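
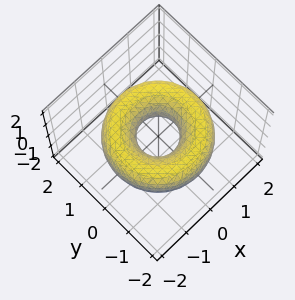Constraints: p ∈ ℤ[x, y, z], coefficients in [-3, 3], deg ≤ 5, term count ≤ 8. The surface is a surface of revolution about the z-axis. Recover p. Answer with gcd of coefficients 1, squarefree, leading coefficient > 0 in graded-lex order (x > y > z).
(a) The degree is 4 — the shape is more complex than any degree-3 surface.
(b) By symmetry, the surface is invariant under rotation about z: p = q(x² + y², z).
(c) From the visible intercepts: a circular section at z = 0 has radius between 0 and 1; no z-intercept at any integer in the box.
(d) The integer polynomial consistent with all of this is the stated p.

x^4 + 2*x^2*y^2 + y^4 - 3*x^2 - 3*y^2 + 3*z^2 + 1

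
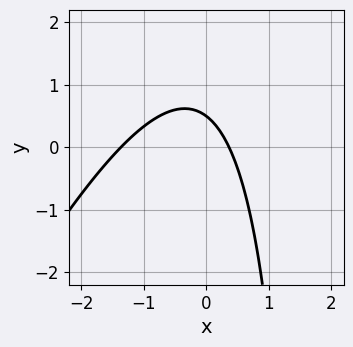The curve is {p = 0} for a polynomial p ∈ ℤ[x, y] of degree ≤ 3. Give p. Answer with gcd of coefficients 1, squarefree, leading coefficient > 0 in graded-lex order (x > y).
First, deg p = 2.
Finally, the integer polynomial consistent with all of this is the stated p.

2*x^2 - x*y + 2*x + 2*y - 1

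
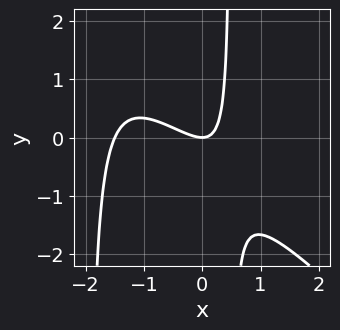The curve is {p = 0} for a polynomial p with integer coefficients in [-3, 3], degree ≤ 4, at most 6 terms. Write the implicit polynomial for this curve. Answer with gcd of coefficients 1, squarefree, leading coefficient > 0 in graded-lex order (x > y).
2*x^3 + 2*x^2*y + 3*x^2 + 3*x*y - 2*y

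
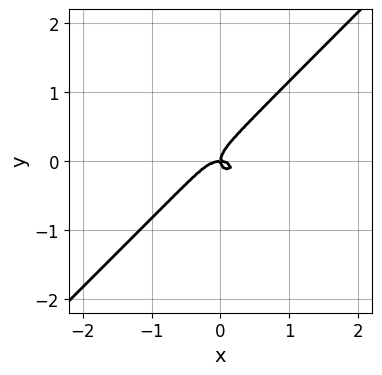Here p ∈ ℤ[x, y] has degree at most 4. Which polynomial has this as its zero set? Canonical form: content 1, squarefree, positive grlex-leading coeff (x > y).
First, degree: a generic line meets the curve in up to 3 points, so deg p = 3.
Next, checking where it meets the axes: it meets the x-axis at x = 0 (among the integer gridlines); it crosses the y-axis at the gridline y = 0.
Finally, putting this together gives p.

2*x^3 - x^2*y + 2*x*y^2 - 3*y^3 + x*y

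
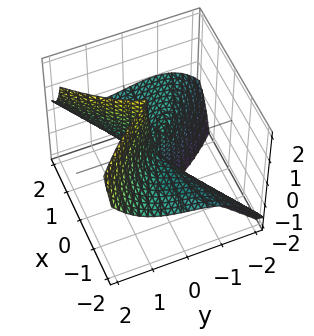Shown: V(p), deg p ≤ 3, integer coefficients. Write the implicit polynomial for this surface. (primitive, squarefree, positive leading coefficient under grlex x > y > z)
2*x^2*z - y^3 + x*y

Degree: a generic line meets the surface in up to 3 points, so deg p = 3.
Reading off the gridlines: every point of the z-axis in the box is on the surface; one y-axis crossing is at y = 0; every point of the x-axis in the box is on the surface.
These observations pin down the coefficients.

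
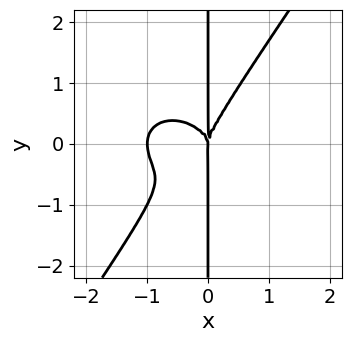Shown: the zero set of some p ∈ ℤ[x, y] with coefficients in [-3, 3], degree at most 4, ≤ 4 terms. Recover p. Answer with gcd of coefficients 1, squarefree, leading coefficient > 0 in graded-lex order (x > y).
1. Degree: no degree-3 curve has this shape, so deg p = 4.
2. Checking where it meets the axes: the x-axis gridline crossings are at x ∈ {-1, 0}; the visible y-axis segment lies entirely on the curve.
3. Matching integer coefficients to the picture gives p.

x^4 + x^2*y^2 - x*y^3 + x^3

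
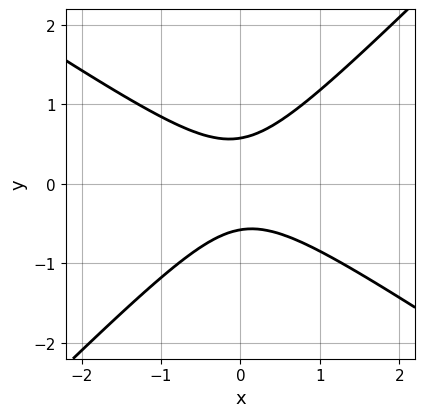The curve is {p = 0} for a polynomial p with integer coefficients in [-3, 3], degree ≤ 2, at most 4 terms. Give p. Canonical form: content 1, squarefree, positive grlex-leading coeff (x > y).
2*x^2 + x*y - 3*y^2 + 1

1. The degree is 2 — no degree-1 curve has this shape.
2. Reading off the gridlines: the curve avoids every integer x-axis point in the box.
3. Together with the visible shape, these determine p as stated.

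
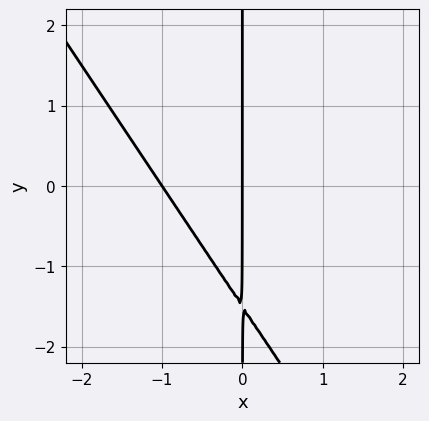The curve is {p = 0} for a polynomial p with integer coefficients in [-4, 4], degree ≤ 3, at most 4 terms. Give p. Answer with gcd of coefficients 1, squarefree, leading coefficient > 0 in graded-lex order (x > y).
3*x^2 + 2*x*y + 3*x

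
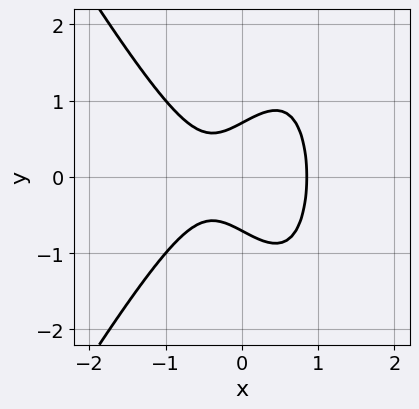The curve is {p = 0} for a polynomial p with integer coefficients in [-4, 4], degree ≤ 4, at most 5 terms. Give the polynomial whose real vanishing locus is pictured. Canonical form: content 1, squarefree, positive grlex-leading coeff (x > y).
1. Degree: a generic line meets the curve in up to 3 points, so deg p = 3.
2. Symmetries: it's symmetric under y → −y, forcing even powers of y.
3. Putting this together gives p.

3*x^3 - x*y^2 + 2*y^2 - x - 1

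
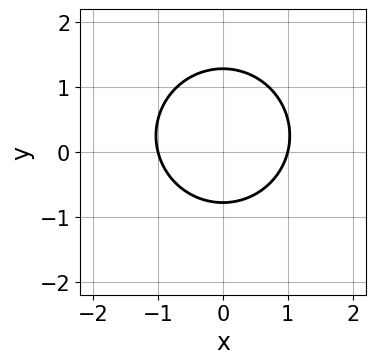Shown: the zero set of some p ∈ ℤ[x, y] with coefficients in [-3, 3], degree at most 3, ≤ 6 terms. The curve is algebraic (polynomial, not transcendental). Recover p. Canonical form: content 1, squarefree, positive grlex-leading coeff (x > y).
The degree is 2 — a generic line meets the curve in up to 2 points.
Symmetries: mirror symmetry x ↦ −x ⇒ only even powers of x.
Reading off the gridlines: the x-axis gridline crossings are at x ∈ {-1, 1}.
Assembling these constraints gives the stated polynomial.

2*x^2 + 2*y^2 - y - 2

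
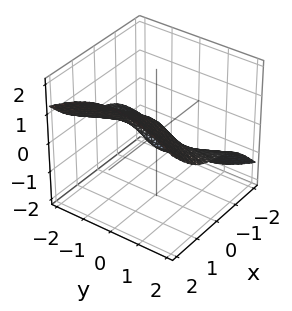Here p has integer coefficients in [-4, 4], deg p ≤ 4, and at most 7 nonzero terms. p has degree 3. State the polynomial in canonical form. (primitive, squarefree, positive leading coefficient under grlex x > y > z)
2*x^3 - x*z^2 - 3*y^2*z - 2*z^3 + 3*x

First, the degree is 3 — a generic line meets the surface in up to 3 points.
Then, observable constraints: it meets the z-axis at z = 0 (among the integer gridlines); it crosses the x-axis at the gridline x = 0; the visible y-axis segment lies entirely on the surface.
Finally, solving for integer coefficients yields p as stated.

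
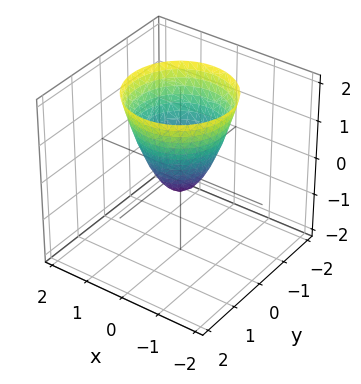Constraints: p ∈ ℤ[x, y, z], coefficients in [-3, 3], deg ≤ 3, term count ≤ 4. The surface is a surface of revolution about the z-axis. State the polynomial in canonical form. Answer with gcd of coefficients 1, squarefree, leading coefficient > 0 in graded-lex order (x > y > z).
3*x^2 + 3*y^2 - 2*z - 1

(a) The degree is 2 — a generic line meets the surface in up to 2 points.
(b) Symmetries: rotational symmetry about the z-axis ⇒ p depends on x, y only through x² + y².
(c) From the axis intercepts and sections: a circular section at z = 2 has radius between 1 and 2.
(d) Together with the visible shape, these determine p as stated.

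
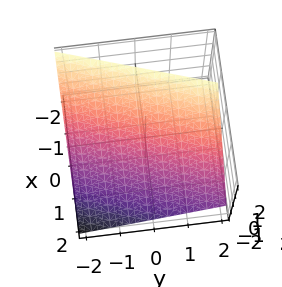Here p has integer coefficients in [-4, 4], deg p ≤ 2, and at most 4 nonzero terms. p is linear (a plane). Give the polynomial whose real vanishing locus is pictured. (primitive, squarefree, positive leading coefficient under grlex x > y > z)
(a) Degree: the surface is flat (a plane), so deg p = 1.
(b) From the axis intercepts and sections: it crosses the y-axis at the gridline y = -2.
(c) The integer polynomial consistent with all of this is the stated p.

3*x - y + 3*z - 2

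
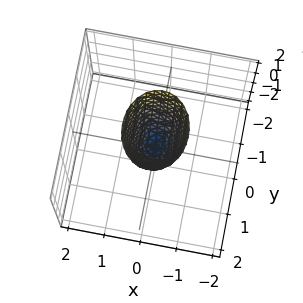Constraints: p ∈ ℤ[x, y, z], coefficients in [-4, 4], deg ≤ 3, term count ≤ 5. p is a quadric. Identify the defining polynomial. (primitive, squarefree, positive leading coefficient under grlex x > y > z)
3*x^2 + 2*y^2 - z

deg p = 2. A single bowl opening along one axis; a quadric.
Symmetries: the x ↦ −x reflection is a symmetry, so x appears only in even powers; it's symmetric under y → −y, forcing even powers of y.
From the axis intercepts and sections: it meets the x-axis at x = 0 (among the integer gridlines); it meets the y-axis at y = 0 (among the integer gridlines); it meets the z-axis at z = 0 (among the integer gridlines).
Putting this together gives p.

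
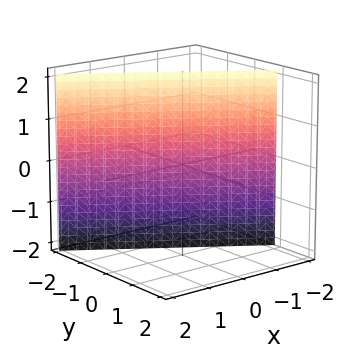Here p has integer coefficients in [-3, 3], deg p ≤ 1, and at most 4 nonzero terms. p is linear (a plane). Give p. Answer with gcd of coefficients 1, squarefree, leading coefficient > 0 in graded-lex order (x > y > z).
2*x + 3*y + 2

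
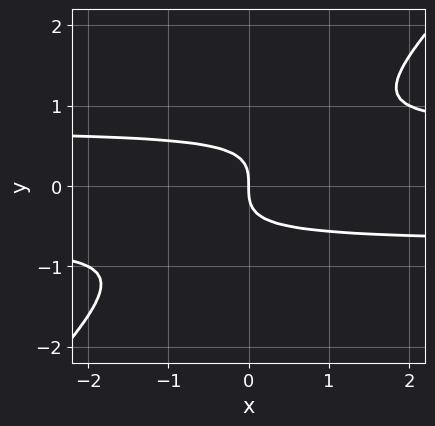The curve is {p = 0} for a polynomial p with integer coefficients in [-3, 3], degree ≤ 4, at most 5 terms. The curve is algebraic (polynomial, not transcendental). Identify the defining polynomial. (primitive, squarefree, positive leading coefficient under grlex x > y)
2*x*y^2 - 2*y^3 - x

1. The degree is 3 — the shape is more complex than any degree-2 curve.
2. Observable constraints: it crosses the x-axis at the gridline x = 0; it meets the y-axis at y = 0 (among the integer gridlines).
3. Together with the visible shape, these determine p as stated.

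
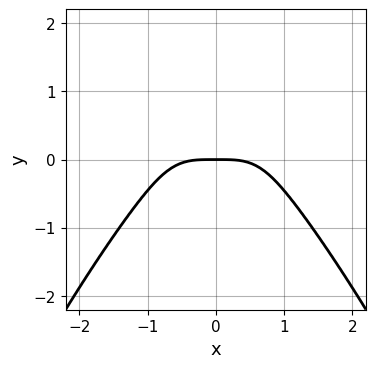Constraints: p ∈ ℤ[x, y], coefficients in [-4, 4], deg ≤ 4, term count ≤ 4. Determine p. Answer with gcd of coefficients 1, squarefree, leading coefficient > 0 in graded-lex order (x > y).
x^4 + x^2*y + y^3 + y

1. Degree: the shape is more complex than any degree-3 curve, so deg p = 4.
2. Symmetries: the x ↦ −x reflection is a symmetry, so x appears only in even powers.
3. From the axis intercepts and sections: it meets the x-axis at x = 0 (among the integer gridlines); it crosses the y-axis at the gridline y = 0.
4. Matching integer coefficients to the picture gives p.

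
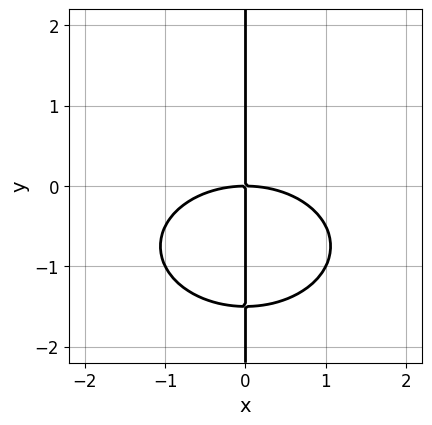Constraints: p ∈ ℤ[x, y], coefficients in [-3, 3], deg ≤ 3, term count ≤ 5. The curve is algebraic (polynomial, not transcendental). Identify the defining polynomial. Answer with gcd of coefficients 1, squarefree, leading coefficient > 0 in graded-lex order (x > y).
(a) deg p = 3. No degree-2 curve has this shape.
(b) Checking where it meets the axes: every point of the y-axis in the box is on the curve; it meets the x-axis at x = 0 (among the integer gridlines).
(c) Together with the visible shape, these determine p as stated.

x^3 + 2*x*y^2 + 3*x*y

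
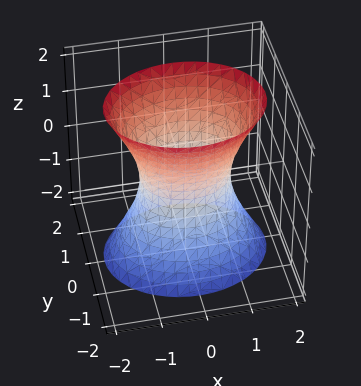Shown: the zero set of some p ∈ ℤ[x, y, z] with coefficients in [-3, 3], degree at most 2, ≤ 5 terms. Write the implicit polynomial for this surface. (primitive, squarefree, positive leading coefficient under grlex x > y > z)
(a) Degree: one connected sheet with a waist; a quadric, so deg p = 2.
(b) Symmetries: the z ↦ −z reflection is a symmetry, so z appears only in even powers; it's symmetric under x → −x, forcing even powers of x; mirror symmetry y ↦ −y ⇒ only even powers of y.
(c) From the visible intercepts: the surface avoids every integer z-axis point in the box; the x-axis gridline crossings are at x ∈ {-1, 1}.
(d) Putting this together gives p.

2*x^2 + 3*y^2 - z^2 - 2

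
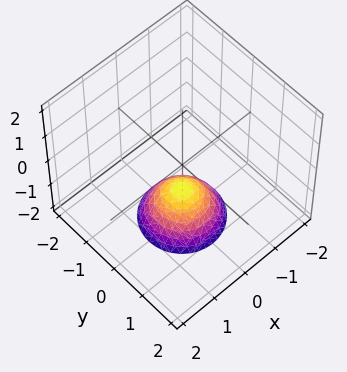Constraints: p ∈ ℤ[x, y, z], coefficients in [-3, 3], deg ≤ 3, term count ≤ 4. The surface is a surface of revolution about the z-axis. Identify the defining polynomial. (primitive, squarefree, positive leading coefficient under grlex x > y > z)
x^2 + y^2 + z + 1

(a) The degree is 2 — no degree-1 surface has this shape.
(b) By symmetry, the z-axis is an axis of rotation, so x and y enter only as x² + y².
(c) From the visible intercepts: it misses every integer gridline on the y-axis; a circular section at z = -2 has radius exactly 1; one z-axis crossing is at z = -1; no x-intercept at any integer in the box.
(d) Matching integer coefficients to the picture gives p.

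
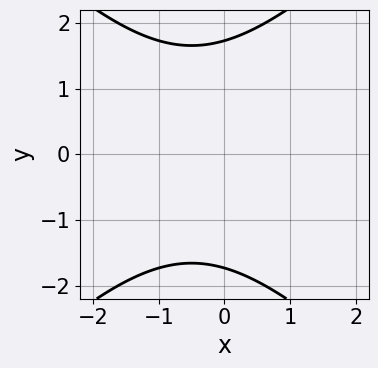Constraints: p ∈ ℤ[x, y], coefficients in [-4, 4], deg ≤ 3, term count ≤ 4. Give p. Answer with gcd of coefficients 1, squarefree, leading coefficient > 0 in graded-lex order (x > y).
x^2 - y^2 + x + 3

1. Degree: no degree-1 curve has this shape, so deg p = 2.
2. Symmetries: the y ↦ −y reflection is a symmetry, so y appears only in even powers.
3. Reading off the gridlines: the curve avoids every integer x-axis point in the box.
4. Matching integer coefficients to the picture gives p.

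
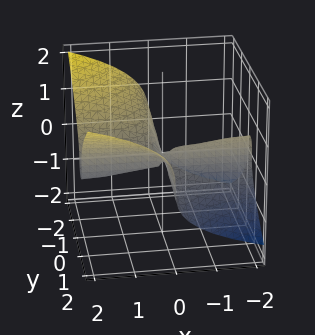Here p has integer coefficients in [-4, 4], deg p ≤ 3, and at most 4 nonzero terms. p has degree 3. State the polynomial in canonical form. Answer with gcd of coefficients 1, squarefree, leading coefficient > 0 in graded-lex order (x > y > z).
Degree: no degree-2 surface has this shape, so deg p = 3.
From the axis intercepts and sections: the visible y-axis segment lies entirely on the surface; every point of the x-axis in the box is on the surface; it meets the z-axis at z = 0 (among the integer gridlines).
These observations pin down the coefficients.

2*x*y^2 - 3*z^3 - x*y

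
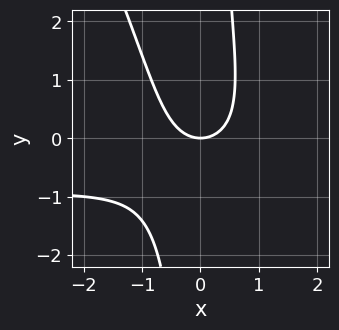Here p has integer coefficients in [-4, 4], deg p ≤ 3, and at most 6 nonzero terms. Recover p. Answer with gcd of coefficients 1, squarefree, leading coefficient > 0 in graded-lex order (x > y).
First, degree: the shape is more complex than any degree-2 curve, so deg p = 3.
Next, against the integer gridlines: it meets the y-axis at y = 0 (among the integer gridlines); one x-axis crossing is at x = 0.
Finally, fitting integer coefficients to these (and the overall shape) gives p.

2*x^2*y + x*y^2 + 2*x^2 - 2*y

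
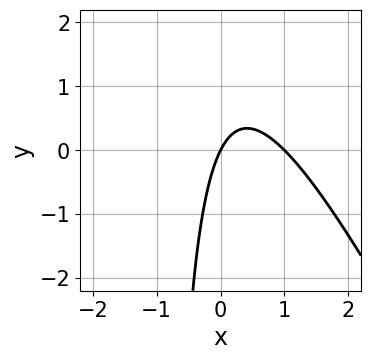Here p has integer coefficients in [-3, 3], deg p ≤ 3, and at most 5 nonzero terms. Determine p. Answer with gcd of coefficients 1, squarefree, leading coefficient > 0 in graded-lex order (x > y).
2*x^2 + x*y - 2*x + y

(a) The degree is 2 — no degree-1 curve has this shape.
(b) Observable constraints: among the integer gridlines, it crosses the x-axis at x ∈ {0, 1}; one y-axis crossing is at y = 0.
(c) The integer polynomial consistent with all of this is the stated p.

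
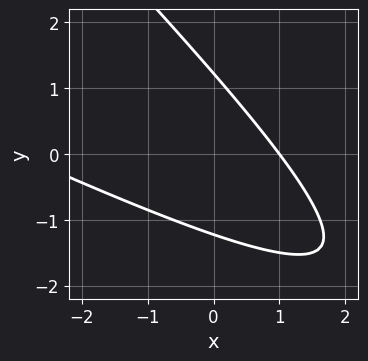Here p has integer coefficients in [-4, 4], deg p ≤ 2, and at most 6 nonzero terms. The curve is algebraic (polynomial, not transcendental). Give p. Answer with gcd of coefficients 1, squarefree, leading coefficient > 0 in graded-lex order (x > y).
x^2 + 3*x*y + 2*y^2 + 2*x - 3

The degree is 2 — a generic line meets the curve in up to 2 points.
From the axis intercepts and sections: it meets the x-axis at x = 1 (among the integer gridlines).
Fitting integer coefficients to these (and the overall shape) gives p.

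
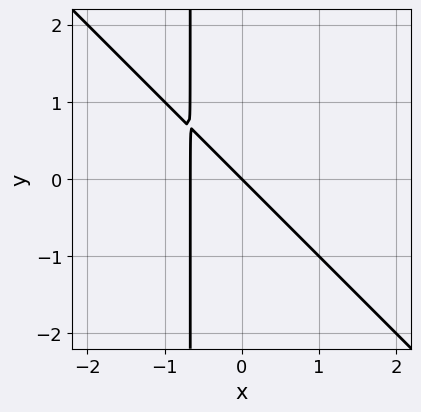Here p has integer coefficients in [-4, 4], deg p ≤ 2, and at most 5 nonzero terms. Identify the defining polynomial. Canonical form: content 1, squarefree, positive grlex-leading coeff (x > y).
3*x^2 + 3*x*y + 2*x + 2*y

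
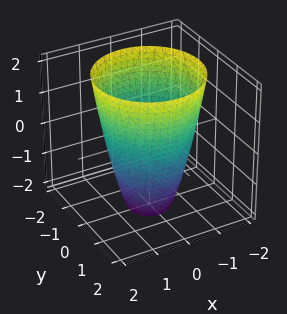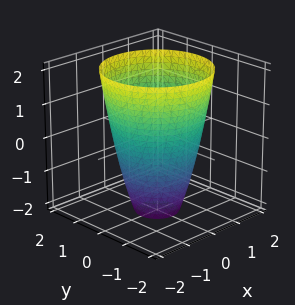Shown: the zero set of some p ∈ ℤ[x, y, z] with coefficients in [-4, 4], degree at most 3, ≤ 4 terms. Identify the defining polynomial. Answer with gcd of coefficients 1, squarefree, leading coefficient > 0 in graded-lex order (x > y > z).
2*x^2 + 2*y^2 - z - 3

1. The degree is 2 — no degree-1 surface has this shape.
2. Symmetry: the z-axis is an axis of rotation, so x and y enter only as x² + y².
3. From the visible intercepts: the surface avoids every integer z-axis point in the box; a circular section at z = 0 has radius between 1 and 2.
4. Putting this together gives p.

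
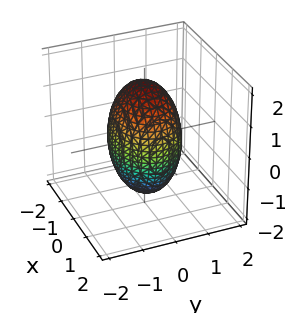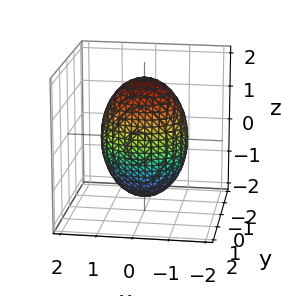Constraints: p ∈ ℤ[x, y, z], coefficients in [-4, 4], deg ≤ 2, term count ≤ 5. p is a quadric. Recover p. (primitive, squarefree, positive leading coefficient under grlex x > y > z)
1. Degree: a closed, bounded, convex surface; a quadric, so deg p = 2.
2. Symmetries: it's symmetric under x → −x, forcing even powers of x; it's symmetric under z → −z, forcing even powers of z; it's symmetric under y → −y, forcing even powers of y.
3. Against the integer gridlines: among the integer gridlines, it crosses the y-axis at y ∈ {-1, 1}.
4. Putting this together gives p.

2*x^2 + 3*y^2 + z^2 - 3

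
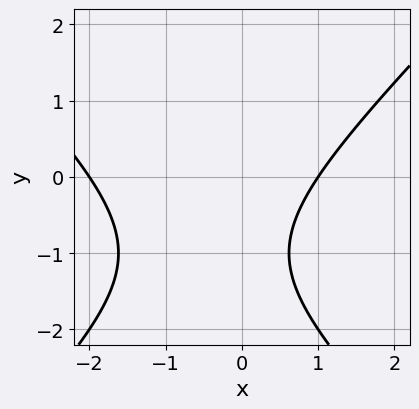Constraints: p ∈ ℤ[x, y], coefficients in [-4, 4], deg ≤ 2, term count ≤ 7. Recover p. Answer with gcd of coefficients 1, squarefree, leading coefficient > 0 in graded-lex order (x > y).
(a) The degree is 2 — the shape is more complex than any degree-1 curve.
(b) From the visible intercepts: the x-axis gridline crossings are at x ∈ {-2, 1}; it misses every integer gridline on the y-axis.
(c) Putting this together gives p.

x^2 - y^2 + x - 2*y - 2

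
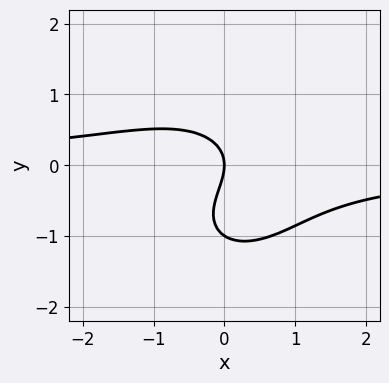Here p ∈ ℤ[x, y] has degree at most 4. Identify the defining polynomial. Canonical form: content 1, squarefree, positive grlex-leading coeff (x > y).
3*x^2*y - x*y^2 + 3*y^3 + 3*y^2 + 3*x

(a) deg p = 3. The shape is more complex than any degree-2 curve.
(b) From the axis intercepts and sections: among the integer gridlines, it crosses the y-axis at y ∈ {-1, 0}; one x-axis crossing is at x = 0.
(c) Assembling these constraints gives the stated polynomial.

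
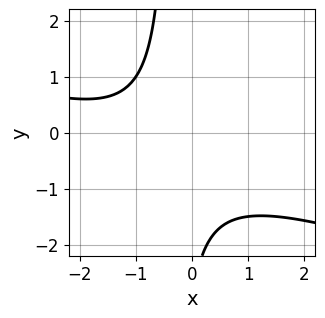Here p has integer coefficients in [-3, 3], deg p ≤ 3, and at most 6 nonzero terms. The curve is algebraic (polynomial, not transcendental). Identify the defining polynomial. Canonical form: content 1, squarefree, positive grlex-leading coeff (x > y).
1. The degree is 2 — a generic line meets the curve in up to 2 points.
2. Observable constraints: the curve avoids every integer x-axis point in the box; it misses every integer gridline on the y-axis.
3. These observations pin down the coefficients.

x^2 + 3*x*y + 2*x + y + 3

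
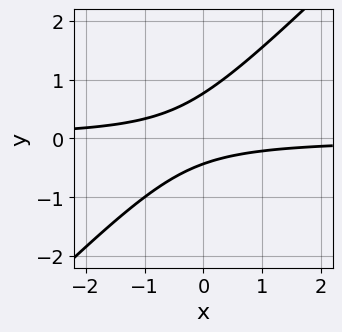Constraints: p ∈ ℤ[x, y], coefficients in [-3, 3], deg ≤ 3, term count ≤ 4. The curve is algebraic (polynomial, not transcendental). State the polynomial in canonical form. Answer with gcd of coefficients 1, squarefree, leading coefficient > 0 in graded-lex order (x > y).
3*x*y - 3*y^2 + y + 1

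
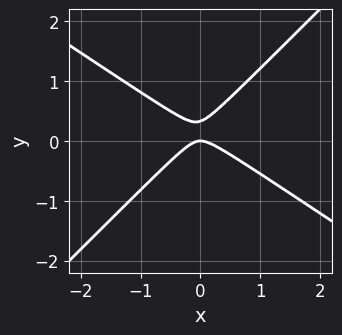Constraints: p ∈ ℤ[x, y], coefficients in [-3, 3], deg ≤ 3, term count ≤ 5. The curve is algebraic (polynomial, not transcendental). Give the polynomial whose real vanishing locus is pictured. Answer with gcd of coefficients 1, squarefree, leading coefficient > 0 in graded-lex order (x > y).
1. Degree: the shape is more complex than any degree-1 curve, so deg p = 2.
2. From the visible intercepts: one y-axis crossing is at y = 0; one x-axis crossing is at x = 0.
3. Fitting integer coefficients to these (and the overall shape) gives p.

2*x^2 + x*y - 3*y^2 + y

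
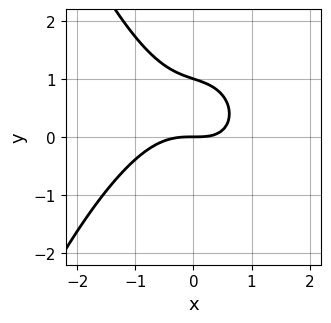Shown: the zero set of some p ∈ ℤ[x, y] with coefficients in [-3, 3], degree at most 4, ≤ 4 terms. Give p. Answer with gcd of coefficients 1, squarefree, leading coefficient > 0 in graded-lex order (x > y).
2*x^3 + x*y + 3*y^2 - 3*y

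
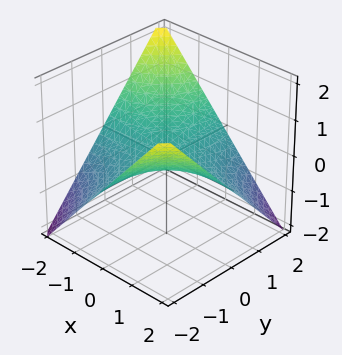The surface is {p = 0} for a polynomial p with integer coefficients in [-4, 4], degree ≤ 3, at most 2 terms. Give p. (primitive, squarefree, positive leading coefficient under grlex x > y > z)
x*y + 2*z

Degree: a saddle surface; a quadric, so deg p = 2.
Checking where it meets the axes: every point of the y-axis in the box is on the surface; one z-axis crossing is at z = 0; every point of the x-axis in the box is on the surface.
These observations pin down the coefficients.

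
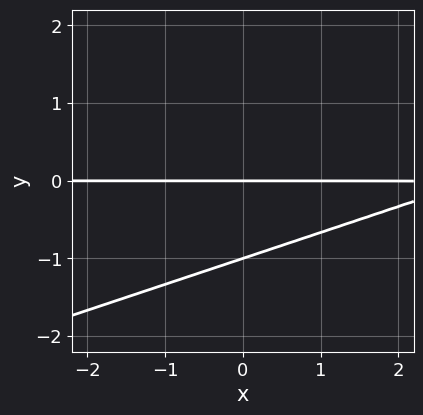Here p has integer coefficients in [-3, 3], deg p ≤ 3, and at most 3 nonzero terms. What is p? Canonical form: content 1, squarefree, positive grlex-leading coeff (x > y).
x*y - 3*y^2 - 3*y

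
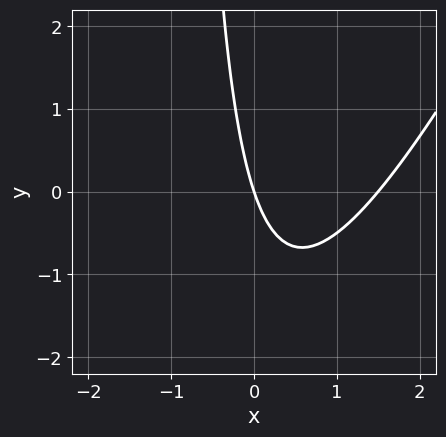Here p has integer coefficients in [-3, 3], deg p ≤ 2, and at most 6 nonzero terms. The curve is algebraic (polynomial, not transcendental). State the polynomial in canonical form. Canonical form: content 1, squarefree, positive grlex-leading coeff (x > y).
1. Degree: a generic line meets the curve in up to 2 points, so deg p = 2.
2. Observable constraints: it crosses the y-axis at the gridline y = 0; it meets the x-axis at x = 0 (among the integer gridlines).
3. Together with the visible shape, these determine p as stated.

2*x^2 - x*y - 3*x - y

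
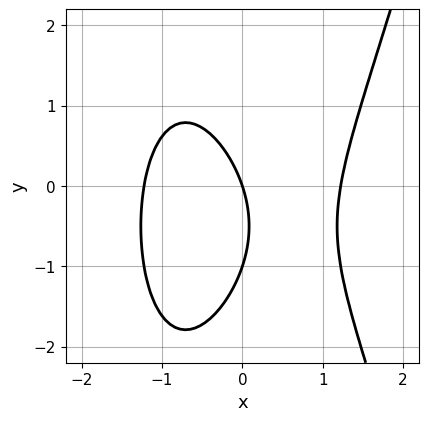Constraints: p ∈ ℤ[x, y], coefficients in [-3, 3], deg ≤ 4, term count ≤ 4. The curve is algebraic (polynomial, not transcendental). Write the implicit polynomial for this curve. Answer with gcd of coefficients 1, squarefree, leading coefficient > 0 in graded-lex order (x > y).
2*x^3 - y^2 - 3*x - y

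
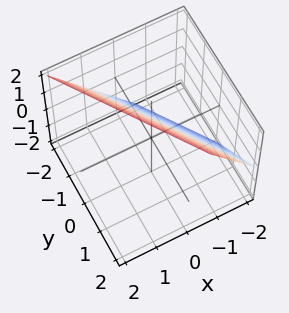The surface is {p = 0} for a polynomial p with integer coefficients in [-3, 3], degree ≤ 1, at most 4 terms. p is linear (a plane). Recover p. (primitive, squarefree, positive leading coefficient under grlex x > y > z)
First, the degree is 1 — the surface is flat (a plane).
Next, observable constraints: it meets the y-axis at y = -1 (among the integer gridlines); one z-axis crossing is at z = 1.
Finally, putting this together gives p.

3*x + 2*y - 2*z + 2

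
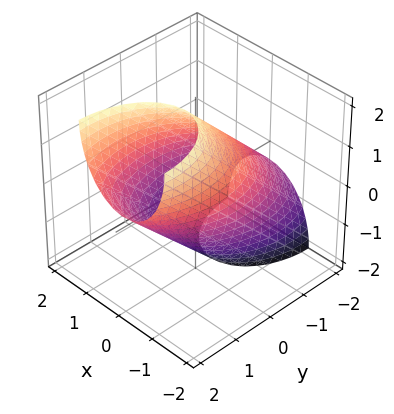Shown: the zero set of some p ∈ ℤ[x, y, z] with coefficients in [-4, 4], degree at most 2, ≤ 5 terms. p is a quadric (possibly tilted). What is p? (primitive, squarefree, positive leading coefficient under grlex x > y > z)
2*x^2 + y^2 - 2*y*z + z^2 - 3

First, degree: the shape is more complex than any degree-1 surface, so deg p = 2.
Finally, matching integer coefficients to the picture gives p.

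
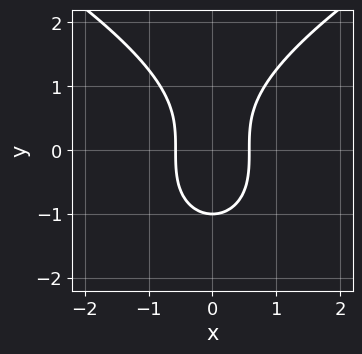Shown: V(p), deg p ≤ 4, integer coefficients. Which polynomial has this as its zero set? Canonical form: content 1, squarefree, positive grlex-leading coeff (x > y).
y^3 - 3*x^2 + 1

First, deg p = 3.
Then, symmetries: mirror symmetry x ↦ −x ⇒ only even powers of x.
Next, observable constraints: one y-axis crossing is at y = -1.
Finally, the integer polynomial consistent with all of this is the stated p.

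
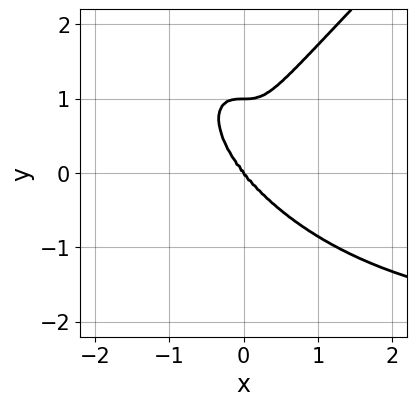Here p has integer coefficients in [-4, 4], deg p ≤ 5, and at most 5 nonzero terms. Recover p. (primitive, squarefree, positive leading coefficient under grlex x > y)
x^3*y - y^4 + 2*x^3 + y^3

First, deg p = 4. A generic line meets the curve in up to 4 points.
Next, observable constraints: the y-axis gridline crossings are at y ∈ {0, 1}; it crosses the x-axis at the gridline x = 0.
Finally, assembling these constraints gives the stated polynomial.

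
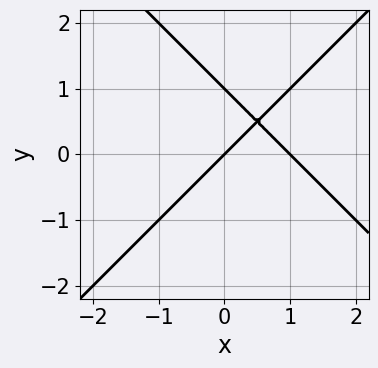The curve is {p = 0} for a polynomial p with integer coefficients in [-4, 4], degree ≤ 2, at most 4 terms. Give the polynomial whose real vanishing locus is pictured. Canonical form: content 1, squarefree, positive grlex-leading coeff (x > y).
(a) The degree is 2 — no degree-1 curve has this shape.
(b) From the visible intercepts: among the integer gridlines, it crosses the x-axis at x ∈ {0, 1}; among the integer gridlines, it crosses the y-axis at y ∈ {0, 1}.
(c) Putting this together gives p.

x^2 - y^2 - x + y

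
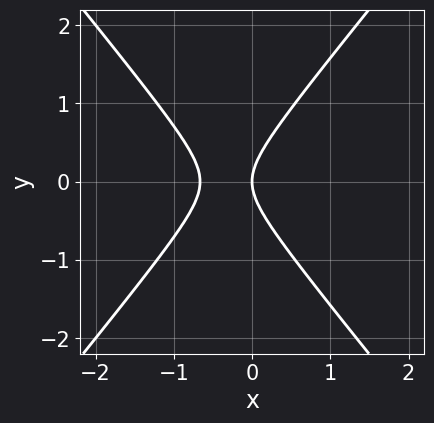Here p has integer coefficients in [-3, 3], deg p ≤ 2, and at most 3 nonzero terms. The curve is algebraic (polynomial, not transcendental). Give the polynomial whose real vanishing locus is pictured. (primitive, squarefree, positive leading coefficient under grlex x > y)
The degree is 2 — the shape is more complex than any degree-1 curve.
Symmetries: mirror symmetry y ↦ −y ⇒ only even powers of y.
From the visible intercepts: one y-axis crossing is at y = 0; one x-axis crossing is at x = 0.
Fitting integer coefficients to these (and the overall shape) gives p.

3*x^2 - 2*y^2 + 2*x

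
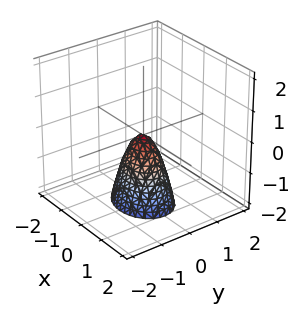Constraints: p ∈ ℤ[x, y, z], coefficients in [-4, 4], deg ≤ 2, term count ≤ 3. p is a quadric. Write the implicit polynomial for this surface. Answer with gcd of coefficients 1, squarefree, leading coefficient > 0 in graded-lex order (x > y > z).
2*x^2 + 3*y^2 + z

First, deg p = 2. A paraboloid; a quadric.
Then, symmetries: mirror symmetry y ↦ −y ⇒ only even powers of y; it's symmetric under x → −x, forcing even powers of x.
Then, from the axis intercepts and sections: it crosses the x-axis at the gridline x = 0; it meets the z-axis at z = 0 (among the integer gridlines); it crosses the y-axis at the gridline y = 0.
Finally, matching integer coefficients to the picture gives p.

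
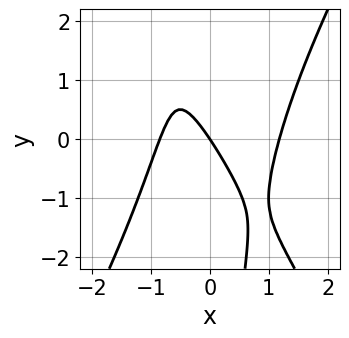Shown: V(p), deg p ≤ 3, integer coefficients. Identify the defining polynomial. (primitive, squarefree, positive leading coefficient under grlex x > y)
3*x^3 - x*y^2 - x^2 - 3*x - 2*y

The degree is 3 — a generic line meets the curve in up to 3 points.
From the visible intercepts: it crosses the x-axis at the gridline x = 0; one y-axis crossing is at y = 0.
Matching integer coefficients to the picture gives p.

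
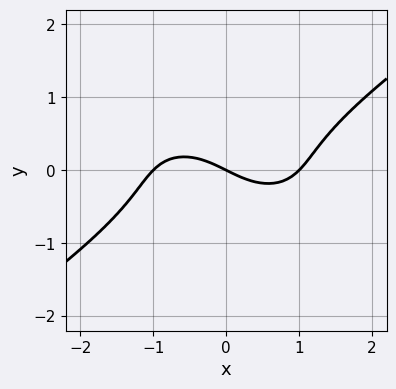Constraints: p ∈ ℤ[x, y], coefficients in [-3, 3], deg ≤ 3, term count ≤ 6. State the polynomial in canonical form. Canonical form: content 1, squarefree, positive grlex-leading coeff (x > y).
First, the degree is 3 — no degree-2 curve has this shape.
Then, from the visible intercepts: it meets the y-axis at y = 0 (among the integer gridlines); among the integer gridlines, it crosses the x-axis at x ∈ {-1, 0, 1}.
Finally, putting this together gives p.

x^3 - 3*y^3 - x - 2*y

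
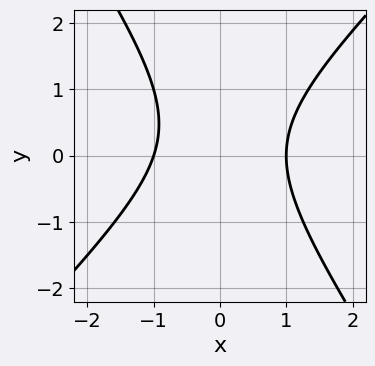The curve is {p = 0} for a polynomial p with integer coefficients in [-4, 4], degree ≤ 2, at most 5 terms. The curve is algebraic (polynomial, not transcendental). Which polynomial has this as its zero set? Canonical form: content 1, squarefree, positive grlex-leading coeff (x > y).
3*x^2 - x*y - 2*y^2 + y - 3

First, the degree is 2 — no degree-1 curve has this shape.
Then, observable constraints: the curve avoids every integer y-axis point in the box; the x-axis gridline crossings are at x ∈ {-1, 1}.
Finally, the integer polynomial consistent with all of this is the stated p.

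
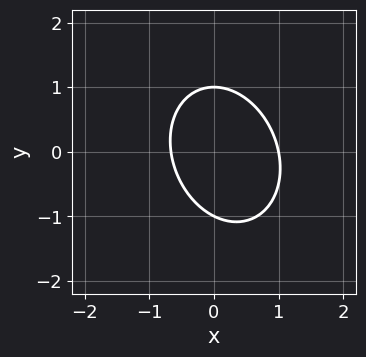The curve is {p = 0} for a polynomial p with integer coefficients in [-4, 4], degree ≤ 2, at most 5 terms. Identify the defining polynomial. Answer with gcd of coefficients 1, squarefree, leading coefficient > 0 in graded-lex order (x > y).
3*x^2 + x*y + 2*y^2 - x - 2

deg p = 2. The shape is more complex than any degree-1 curve.
Observable constraints: among the integer gridlines, it crosses the y-axis at y ∈ {-1, 1}; one x-axis crossing is at x = 1.
The integer polynomial consistent with all of this is the stated p.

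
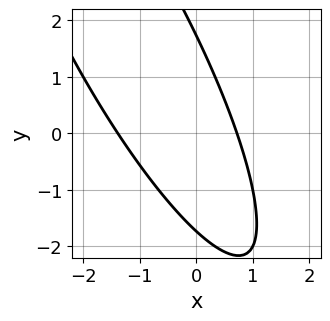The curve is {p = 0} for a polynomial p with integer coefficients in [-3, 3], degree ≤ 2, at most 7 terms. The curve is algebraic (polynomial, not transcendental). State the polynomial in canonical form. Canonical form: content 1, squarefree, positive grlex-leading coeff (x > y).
3*x^2 + 3*x*y + y^2 + 2*x - 3

1. The degree is 2 — a generic line meets the curve in up to 2 points.
2. The integer polynomial consistent with all of this is the stated p.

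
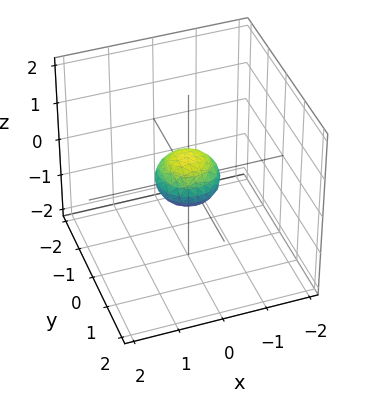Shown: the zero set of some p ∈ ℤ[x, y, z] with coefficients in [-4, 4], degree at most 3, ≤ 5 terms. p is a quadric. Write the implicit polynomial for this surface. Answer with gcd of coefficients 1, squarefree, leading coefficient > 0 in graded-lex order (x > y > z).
(a) deg p = 2. Bounded and convex; a quadric.
(b) By symmetry, the z-axis is an axis of rotation, so x and y enter only as x² + y²; the z ↦ −z reflection is a symmetry, so z appears only in even powers.
(c) From the visible intercepts: a circular section at z = 0 has radius between 0 and 1.
(d) Matching integer coefficients to the picture gives p.

2*x^2 + 2*y^2 + 3*z^2 - 1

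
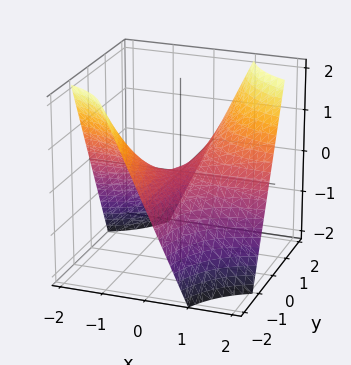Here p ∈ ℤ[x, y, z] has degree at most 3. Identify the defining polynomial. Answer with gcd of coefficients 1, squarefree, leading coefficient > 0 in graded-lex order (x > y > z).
(a) The degree is 2 — a hyperbolic paraboloid; a quadric.
(b) From the visible intercepts: it meets the z-axis at z = 0 (among the integer gridlines); every point of the x-axis in the box is on the surface.
(c) Together with the visible shape, these determine p as stated. Check: (0, 2, 0) on the y-axis lies on the surface, and p(0, 2, 0) = 0. ✓

x*y - z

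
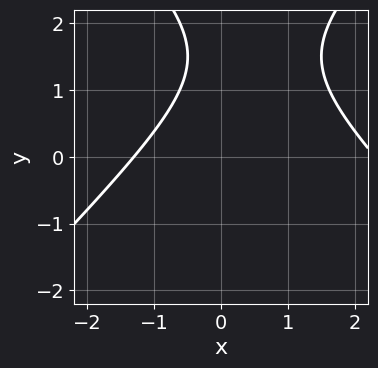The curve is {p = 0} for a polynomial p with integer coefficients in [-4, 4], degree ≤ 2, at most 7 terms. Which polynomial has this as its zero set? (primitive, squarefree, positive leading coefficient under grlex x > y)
First, deg p = 2. The shape is more complex than any degree-1 curve.
Then, observable constraints: no y-intercept at any integer in the box.
Finally, together with the visible shape, these determine p as stated.

x^2 - y^2 - x + 3*y - 3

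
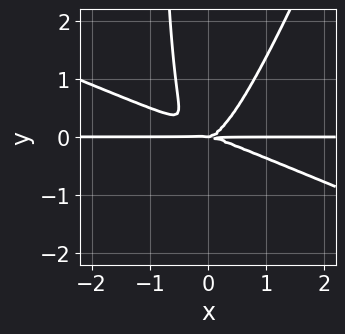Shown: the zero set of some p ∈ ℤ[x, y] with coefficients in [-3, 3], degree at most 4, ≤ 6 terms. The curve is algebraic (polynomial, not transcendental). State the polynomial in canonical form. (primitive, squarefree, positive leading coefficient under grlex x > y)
x^3*y + 2*x^2*y^2 - x*y^3 - y^3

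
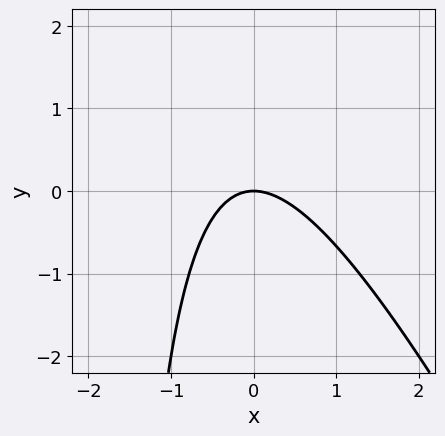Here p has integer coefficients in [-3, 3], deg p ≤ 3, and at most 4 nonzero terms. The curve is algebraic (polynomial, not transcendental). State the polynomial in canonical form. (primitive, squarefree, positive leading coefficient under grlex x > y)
2*x^2 + x*y + 2*y

deg p = 2. No degree-1 curve has this shape.
Observable constraints: it meets the y-axis at y = 0 (among the integer gridlines); it meets the x-axis at x = 0 (among the integer gridlines).
The integer polynomial consistent with all of this is the stated p.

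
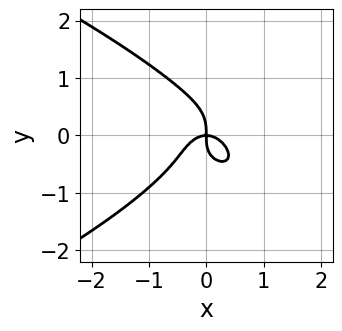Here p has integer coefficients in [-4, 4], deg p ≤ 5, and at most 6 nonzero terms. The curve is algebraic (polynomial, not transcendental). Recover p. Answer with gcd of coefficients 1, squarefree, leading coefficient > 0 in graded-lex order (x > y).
First, the degree is 4 — no degree-3 curve has this shape.
Next, against the integer gridlines: it meets the x-axis at x = 0 (among the integer gridlines); it crosses the y-axis at the gridline y = 0.
Finally, solving for integer coefficients yields p as stated.

3*y^4 + 3*x^3 + x*y^2 + 2*x*y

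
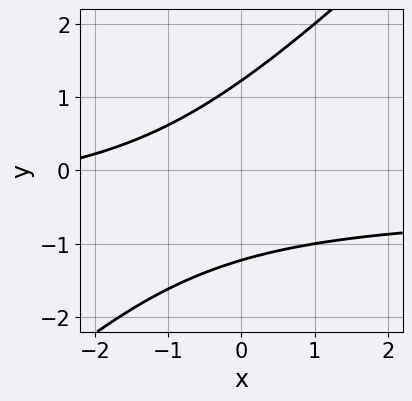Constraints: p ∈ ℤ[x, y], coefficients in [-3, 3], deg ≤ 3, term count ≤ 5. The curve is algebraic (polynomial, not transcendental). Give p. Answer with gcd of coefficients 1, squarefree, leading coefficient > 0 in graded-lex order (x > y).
2*x*y - 2*y^2 + x + 3

deg p = 2.
From the visible intercepts: the curve avoids every integer x-axis point in the box.
These observations pin down the coefficients.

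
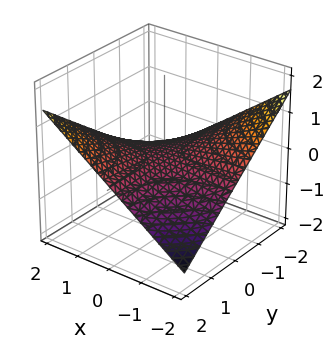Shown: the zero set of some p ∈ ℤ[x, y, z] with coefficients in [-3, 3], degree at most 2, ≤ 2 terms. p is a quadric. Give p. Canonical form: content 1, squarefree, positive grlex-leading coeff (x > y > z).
x*y - 3*z

1. The degree is 2 — a saddle surface; a quadric.
2. From the visible intercepts: one z-axis crossing is at z = 0; the visible x-axis segment lies entirely on the surface.
3. Assembling these constraints gives the stated polynomial. Check: (0, 2, 0) on the y-axis lies on the surface, and p(0, 2, 0) = 0. ✓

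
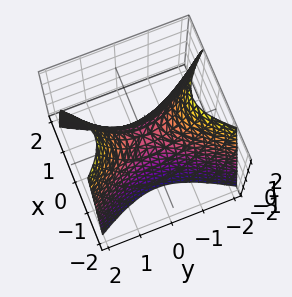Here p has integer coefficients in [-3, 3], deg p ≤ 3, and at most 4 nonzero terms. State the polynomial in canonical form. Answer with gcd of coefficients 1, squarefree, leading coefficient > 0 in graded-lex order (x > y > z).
First, the degree is 2 — a hyperbolic paraboloid; a quadric.
Next, symmetries: it's symmetric under y → −y, forcing even powers of y; mirror symmetry x ↦ −x ⇒ only even powers of x.
Then, from the visible intercepts: it crosses the x-axis at the gridline x = 0; it meets the z-axis at z = 0 (among the integer gridlines).
Finally, the integer polynomial consistent with all of this is the stated p.

2*x^2 - y^2 + z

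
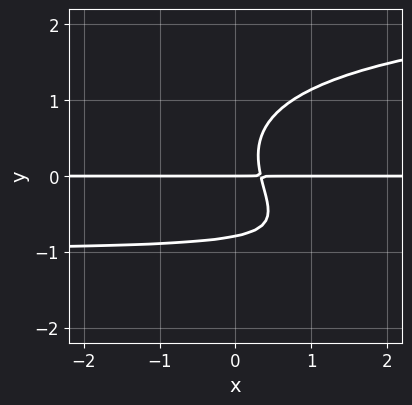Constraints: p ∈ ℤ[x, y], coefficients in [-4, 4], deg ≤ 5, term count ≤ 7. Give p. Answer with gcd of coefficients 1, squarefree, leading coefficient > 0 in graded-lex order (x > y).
x*y^3 + 2*y^4 - 2*x*y^2 - 3*x*y + y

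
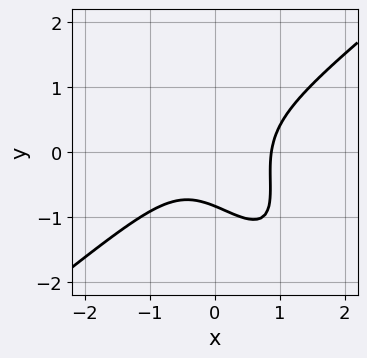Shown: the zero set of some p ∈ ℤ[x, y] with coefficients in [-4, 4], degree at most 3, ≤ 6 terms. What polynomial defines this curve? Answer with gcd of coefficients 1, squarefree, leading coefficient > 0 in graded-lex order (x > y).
3*x^3 - 3*x*y^2 - 2*y^3 - y - 2

1. deg p = 3. A generic line meets the curve in up to 3 points.
2. The integer polynomial consistent with all of this is the stated p.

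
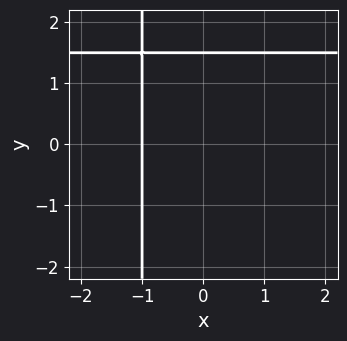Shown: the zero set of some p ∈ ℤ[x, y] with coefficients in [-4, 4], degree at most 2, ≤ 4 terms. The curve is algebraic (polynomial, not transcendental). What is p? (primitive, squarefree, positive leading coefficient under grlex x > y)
2*x*y - 3*x + 2*y - 3

(a) Degree: a generic line meets the curve in up to 2 points, so deg p = 2.
(b) From the visible intercepts: one x-axis crossing is at x = -1.
(c) Solving for integer coefficients yields p as stated.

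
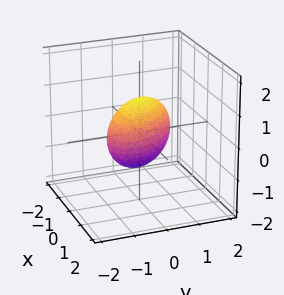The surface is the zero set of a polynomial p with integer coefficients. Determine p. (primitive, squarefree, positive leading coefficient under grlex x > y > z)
(a) Degree: the shape is more complex than any degree-1 surface, so deg p = 2.
(b) Checking where it meets the axes: the z-axis gridline crossings are at z ∈ {-1, 1}; among the integer gridlines, it crosses the y-axis at y ∈ {-1, 1}; among the integer gridlines, it crosses the x-axis at x ∈ {-1, 1}.
(c) The integer polynomial consistent with all of this is the stated p.

x^2 + x*y + y^2 + z^2 - 1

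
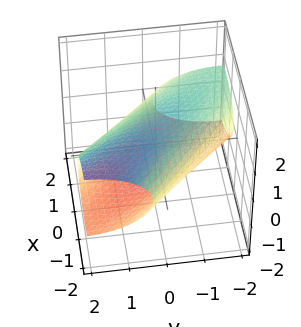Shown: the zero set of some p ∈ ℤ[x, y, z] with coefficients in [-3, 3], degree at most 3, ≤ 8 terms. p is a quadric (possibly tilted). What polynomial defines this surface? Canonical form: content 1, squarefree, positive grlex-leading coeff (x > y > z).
x^2 + 2*x*y + x*z + y^2 + 3*z^2 - 3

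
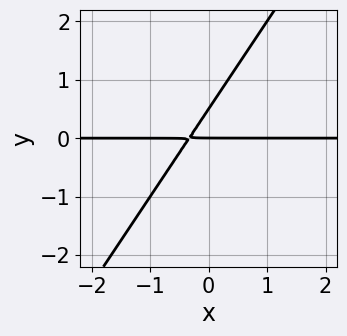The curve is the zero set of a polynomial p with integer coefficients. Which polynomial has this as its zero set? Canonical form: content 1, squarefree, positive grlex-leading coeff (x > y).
First, degree: a generic line meets the curve in up to 2 points, so deg p = 2.
Next, checking where it meets the axes: the visible x-axis segment lies entirely on the curve; it meets the y-axis at y = 0 (among the integer gridlines).
Finally, solving for integer coefficients yields p as stated.

3*x*y - 2*y^2 + y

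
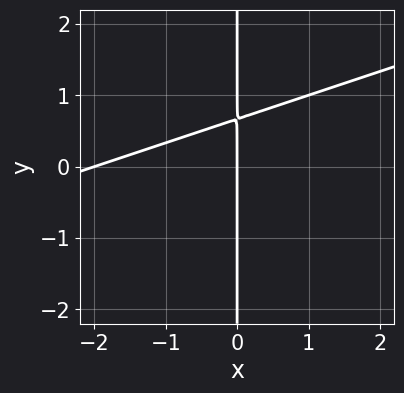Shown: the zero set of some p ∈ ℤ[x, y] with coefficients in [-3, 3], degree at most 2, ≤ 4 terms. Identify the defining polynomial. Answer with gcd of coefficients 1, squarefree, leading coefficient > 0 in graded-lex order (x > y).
x^2 - 3*x*y + 2*x

deg p = 2. No degree-1 curve has this shape.
From the axis intercepts and sections: the x-axis gridline crossings are at x ∈ {-2, 0}; every point of the y-axis in the box is on the curve.
Assembling these constraints gives the stated polynomial.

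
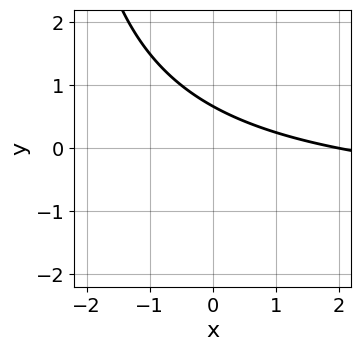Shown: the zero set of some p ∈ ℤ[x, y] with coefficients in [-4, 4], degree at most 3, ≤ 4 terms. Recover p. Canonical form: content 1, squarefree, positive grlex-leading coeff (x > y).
(a) deg p = 2. No degree-1 curve has this shape.
(b) Checking where it meets the axes: it crosses the x-axis at the gridline x = 2.
(c) Assembling these constraints gives the stated polynomial.

x*y + x + 3*y - 2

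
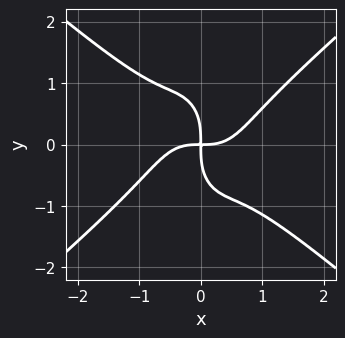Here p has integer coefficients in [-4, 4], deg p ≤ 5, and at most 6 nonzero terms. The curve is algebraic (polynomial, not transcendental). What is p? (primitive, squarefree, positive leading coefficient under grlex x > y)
First, degree: the shape is more complex than any degree-3 curve, so deg p = 4.
Then, against the integer gridlines: one y-axis crossing is at y = 0; one x-axis crossing is at x = 0.
Finally, the integer polynomial consistent with all of this is the stated p.

2*x^4 - 2*x^2*y^2 - y^4 - 2*x*y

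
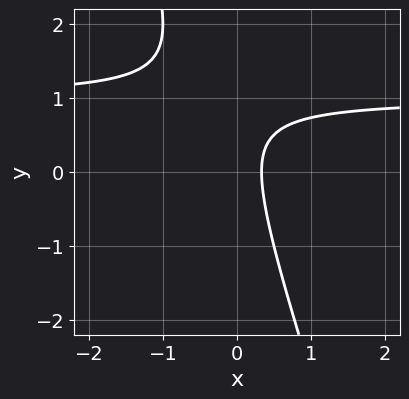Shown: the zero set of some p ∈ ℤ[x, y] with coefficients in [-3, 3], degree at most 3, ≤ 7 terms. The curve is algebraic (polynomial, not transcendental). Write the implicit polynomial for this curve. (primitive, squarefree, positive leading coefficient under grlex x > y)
3*x*y + y^2 - 3*x - y + 1

1. The degree is 2 — a generic line meets the curve in up to 2 points.
2. Reading off the gridlines: the curve avoids every integer y-axis point in the box.
3. Together with the visible shape, these determine p as stated.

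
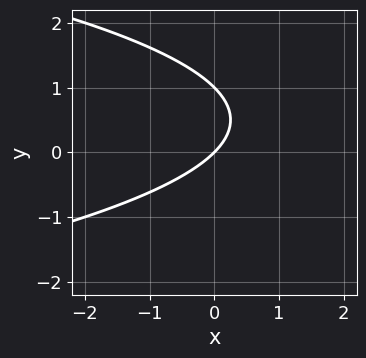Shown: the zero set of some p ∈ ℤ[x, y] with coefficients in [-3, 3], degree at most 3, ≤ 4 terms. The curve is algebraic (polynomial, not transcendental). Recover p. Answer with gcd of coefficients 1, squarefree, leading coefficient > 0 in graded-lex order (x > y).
y^2 + x - y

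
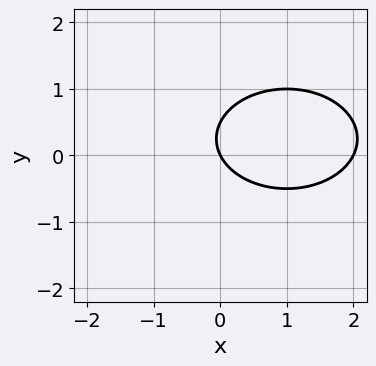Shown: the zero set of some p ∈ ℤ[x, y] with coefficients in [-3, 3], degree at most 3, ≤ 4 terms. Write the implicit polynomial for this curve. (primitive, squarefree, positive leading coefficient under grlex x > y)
1. deg p = 2. No degree-1 curve has this shape.
2. Against the integer gridlines: among the integer gridlines, it crosses the x-axis at x ∈ {0, 2}; one y-axis crossing is at y = 0.
3. Solving for integer coefficients yields p as stated.

x^2 + 2*y^2 - 2*x - y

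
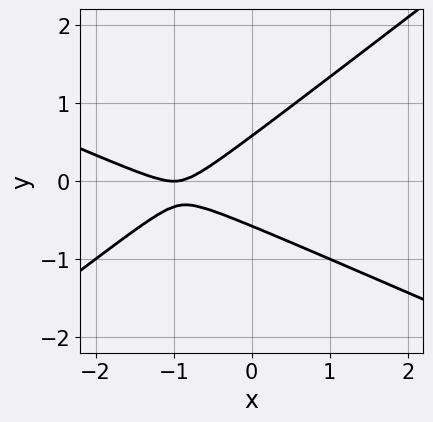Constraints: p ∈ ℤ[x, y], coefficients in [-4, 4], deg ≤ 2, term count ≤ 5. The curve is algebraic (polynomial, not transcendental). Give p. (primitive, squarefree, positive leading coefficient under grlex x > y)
x^2 + x*y - 3*y^2 + 2*x + 1

(a) Degree: no degree-1 curve has this shape, so deg p = 2.
(b) Observable constraints: one x-axis crossing is at x = -1.
(c) Matching integer coefficients to the picture gives p.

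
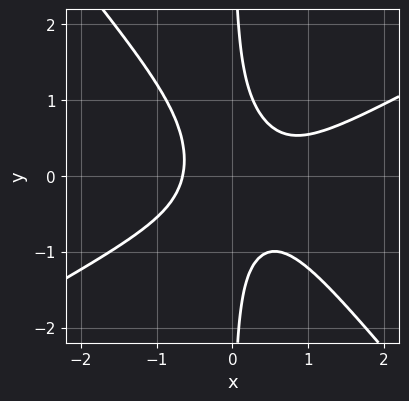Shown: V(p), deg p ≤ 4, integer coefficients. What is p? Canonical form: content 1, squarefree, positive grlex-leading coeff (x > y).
(a) deg p = 3. A generic line meets the curve in up to 3 points.
(b) Checking where it meets the axes: no y-intercept at any integer in the box.
(c) Fitting integer coefficients to these (and the overall shape) gives p.

2*x^3 - 2*x^2*y - 3*x*y^2 - x^2 + 1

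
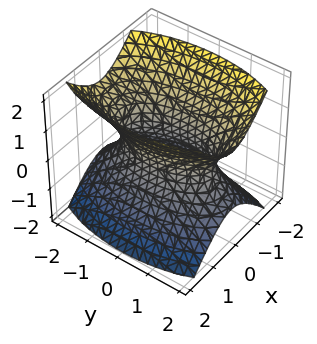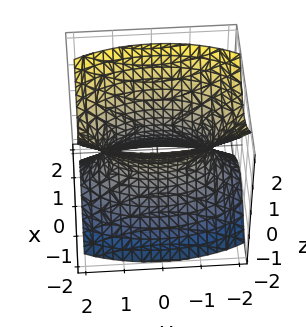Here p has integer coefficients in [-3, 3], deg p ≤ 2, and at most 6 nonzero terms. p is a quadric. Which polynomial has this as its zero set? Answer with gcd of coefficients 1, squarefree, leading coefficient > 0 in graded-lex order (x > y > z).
deg p = 2.
Symmetries: mirror symmetry z ↦ −z ⇒ only even powers of z; mirror symmetry y ↦ −y ⇒ only even powers of y; the x ↦ −x reflection is a symmetry, so x appears only in even powers.
From the visible intercepts: it misses every integer gridline on the z-axis.
These observations pin down the coefficients.

3*x^2 + y^2 - 2*z^2 - 2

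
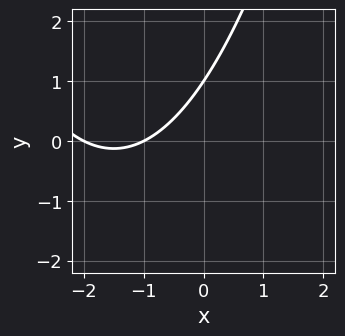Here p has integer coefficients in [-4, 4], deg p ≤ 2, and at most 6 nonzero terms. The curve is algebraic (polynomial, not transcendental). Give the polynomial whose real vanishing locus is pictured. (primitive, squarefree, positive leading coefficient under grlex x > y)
x^2 + 3*x - 2*y + 2

First, deg p = 2.
Then, reading off the gridlines: among the integer gridlines, it crosses the x-axis at x ∈ {-2, -1}; it crosses the y-axis at the gridline y = 1.
Finally, these observations pin down the coefficients.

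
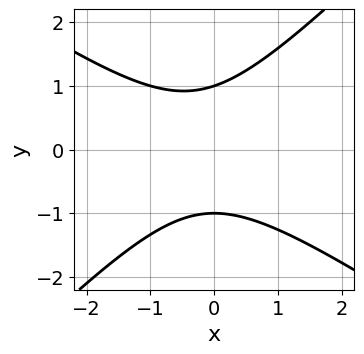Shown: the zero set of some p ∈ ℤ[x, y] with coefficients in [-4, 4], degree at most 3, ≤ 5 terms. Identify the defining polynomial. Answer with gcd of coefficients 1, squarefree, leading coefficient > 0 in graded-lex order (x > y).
2*x^2 + x*y - 3*y^2 + x + 3

Degree: no degree-1 curve has this shape, so deg p = 2.
Against the integer gridlines: among the integer gridlines, it crosses the y-axis at y ∈ {-1, 1}; it misses every integer gridline on the x-axis.
Together with the visible shape, these determine p as stated.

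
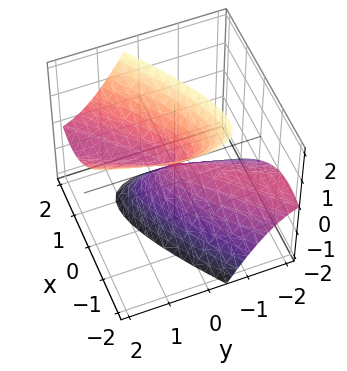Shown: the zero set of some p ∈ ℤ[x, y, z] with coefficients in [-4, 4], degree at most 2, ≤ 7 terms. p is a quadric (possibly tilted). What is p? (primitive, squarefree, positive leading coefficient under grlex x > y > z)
deg p = 2. A generic line meets the surface in up to 2 points.
Against the integer gridlines: one x-axis crossing is at x = 0; it meets the z-axis at z = 0 (among the integer gridlines).
Matching integer coefficients to the picture gives p.

2*x^2 - 3*x*y + y^2 - 2*y*z - z^2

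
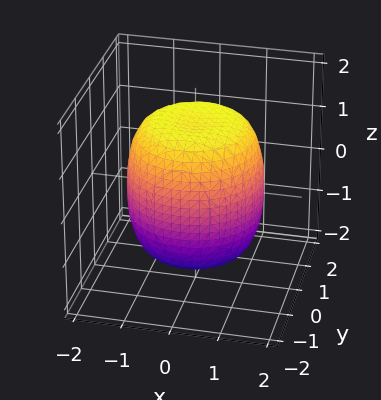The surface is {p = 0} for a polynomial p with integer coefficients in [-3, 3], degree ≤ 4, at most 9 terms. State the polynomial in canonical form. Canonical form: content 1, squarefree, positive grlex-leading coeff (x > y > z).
First, the degree is 4 — no degree-3 surface has this shape.
Next, symmetry: the surface is invariant under rotation about z: p = q(x² + y², z).
Then, from the visible intercepts: a circular section at z = -1 has radius between 1 and 2.
Finally, assembling these constraints gives the stated polynomial.

x^4 + 2*x^2*y^2 + y^4 - x^2 - y^2 + z^2 - 2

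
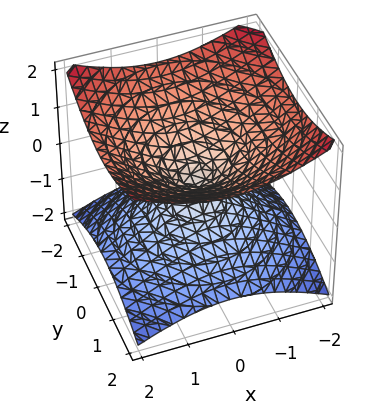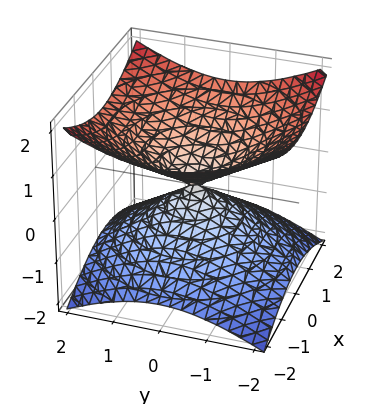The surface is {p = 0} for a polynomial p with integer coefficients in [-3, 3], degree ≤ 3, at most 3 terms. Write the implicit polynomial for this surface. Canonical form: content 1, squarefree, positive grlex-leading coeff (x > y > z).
(a) The degree is 2 — a double cone through the origin; a quadric.
(b) Symmetry: every cross-section ⟂ z is a circle, so x, y appear only via x² + y²; mirror symmetry z ↦ −z ⇒ only even powers of z.
(c) Against the integer gridlines: a circular section at z = -1 has radius between 1 and 2; it meets the x-axis at x = 0 (among the integer gridlines); it crosses the y-axis at the gridline y = 0; it crosses the z-axis at the gridline z = 0.
(d) Putting this together gives p.

x^2 + y^2 - 2*z^2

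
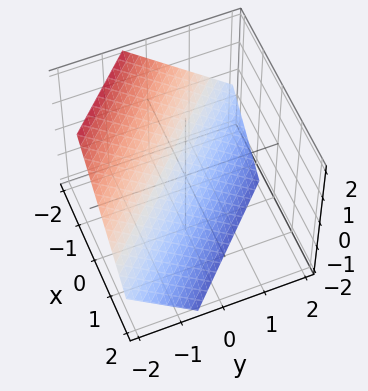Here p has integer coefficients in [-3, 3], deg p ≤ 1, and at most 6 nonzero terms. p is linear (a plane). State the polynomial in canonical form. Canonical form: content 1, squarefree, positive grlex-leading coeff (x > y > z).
(a) deg p = 1. The surface is flat (a plane).
(b) Putting this together gives p.

3*x + 3*y + 3*z + 2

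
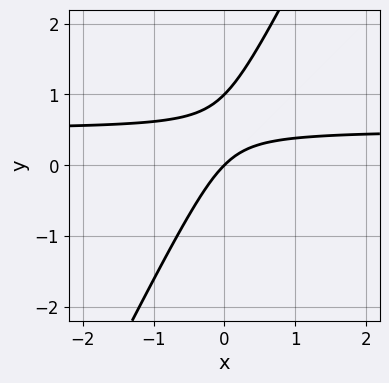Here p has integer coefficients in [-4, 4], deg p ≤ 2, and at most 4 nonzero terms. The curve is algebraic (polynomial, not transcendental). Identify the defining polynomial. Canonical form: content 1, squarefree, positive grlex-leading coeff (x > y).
1. The degree is 2 — a generic line meets the curve in up to 2 points.
2. Checking where it meets the axes: among the integer gridlines, it crosses the y-axis at y ∈ {0, 1}; it meets the x-axis at x = 0 (among the integer gridlines).
3. The integer polynomial consistent with all of this is the stated p.

2*x*y - y^2 - x + y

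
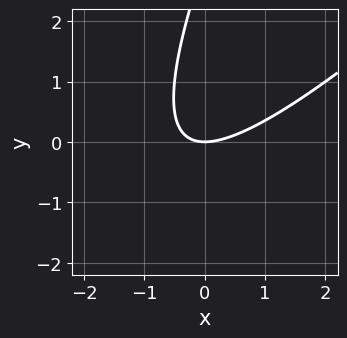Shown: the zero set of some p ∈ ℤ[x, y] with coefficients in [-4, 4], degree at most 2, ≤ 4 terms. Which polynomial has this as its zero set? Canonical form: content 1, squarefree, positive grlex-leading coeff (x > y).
2*x^2 - 3*x*y + y^2 - 3*y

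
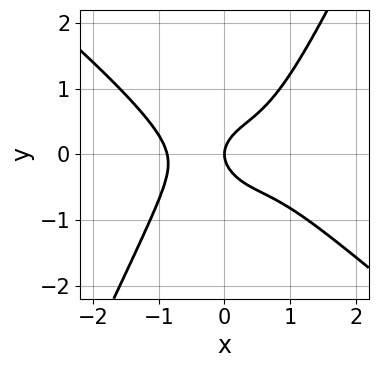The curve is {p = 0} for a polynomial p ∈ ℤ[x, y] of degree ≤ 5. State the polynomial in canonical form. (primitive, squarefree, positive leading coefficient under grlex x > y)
(a) The degree is 4 — no degree-3 curve has this shape.
(b) Checking where it meets the axes: one y-axis crossing is at y = 0; it meets the x-axis at x = 0 (among the integer gridlines).
(c) Fitting integer coefficients to these (and the overall shape) gives p.

3*x^4 + 2*x^3*y - 2*x^2*y^2 - 3*y^2 + 2*x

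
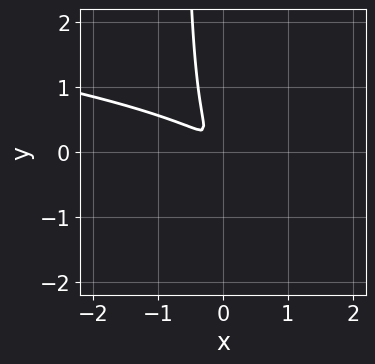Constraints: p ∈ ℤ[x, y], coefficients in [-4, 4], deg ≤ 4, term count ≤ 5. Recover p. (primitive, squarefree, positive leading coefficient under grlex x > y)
1. deg p = 3. A generic line meets the curve in up to 3 points.
2. Solving for integer coefficients yields p as stated.

3*x*y^2 + 2*x^2 + 3*x*y + 2*y^2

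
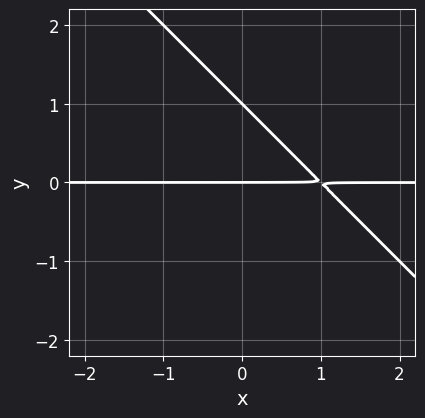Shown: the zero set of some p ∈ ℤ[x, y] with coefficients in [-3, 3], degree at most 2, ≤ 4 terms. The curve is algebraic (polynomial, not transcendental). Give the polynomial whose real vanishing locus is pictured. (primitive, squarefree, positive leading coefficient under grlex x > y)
x*y + y^2 - y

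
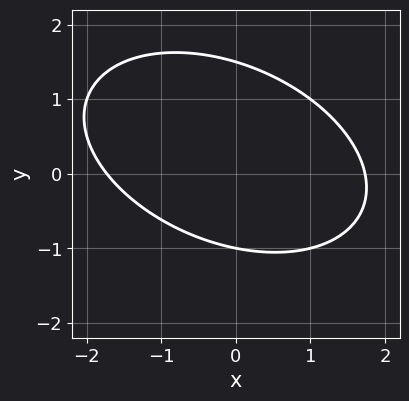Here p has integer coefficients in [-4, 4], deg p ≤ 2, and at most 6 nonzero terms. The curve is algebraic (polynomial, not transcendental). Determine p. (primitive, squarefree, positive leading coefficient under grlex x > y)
x^2 + x*y + 2*y^2 - y - 3

1. The degree is 2 — no degree-1 curve has this shape.
2. Against the integer gridlines: it crosses the y-axis at the gridline y = -1.
3. Matching integer coefficients to the picture gives p.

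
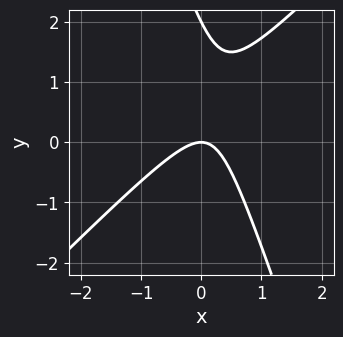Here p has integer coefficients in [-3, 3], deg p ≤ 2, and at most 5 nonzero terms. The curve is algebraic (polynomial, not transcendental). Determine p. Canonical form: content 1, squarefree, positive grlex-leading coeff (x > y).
(a) deg p = 2. No degree-1 curve has this shape.
(b) From the visible intercepts: among the integer gridlines, it crosses the y-axis at y ∈ {0, 2}; it crosses the x-axis at the gridline x = 0.
(c) Fitting integer coefficients to these (and the overall shape) gives p.

3*x^2 - 2*x*y - y^2 + 2*y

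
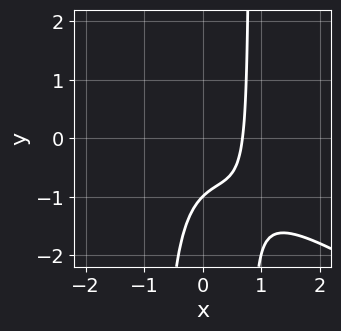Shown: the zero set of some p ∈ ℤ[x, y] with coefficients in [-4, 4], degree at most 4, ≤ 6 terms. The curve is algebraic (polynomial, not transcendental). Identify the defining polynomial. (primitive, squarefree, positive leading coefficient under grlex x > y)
deg p = 3. No degree-2 curve has this shape.
Observable constraints: it crosses the y-axis at the gridline y = -1.
Fitting integer coefficients to these (and the overall shape) gives p.

2*x^3 + 3*x^2*y + 2*x - 2*y - 2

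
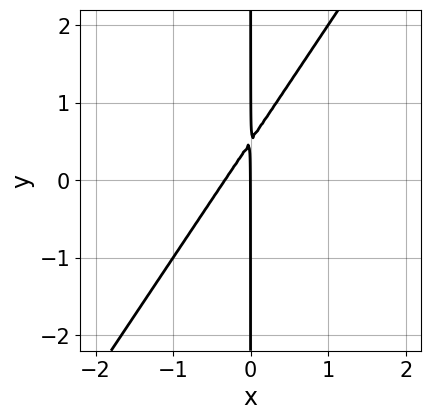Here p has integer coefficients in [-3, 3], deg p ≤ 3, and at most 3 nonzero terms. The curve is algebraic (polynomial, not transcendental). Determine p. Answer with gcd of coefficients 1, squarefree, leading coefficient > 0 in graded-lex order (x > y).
3*x^2 - 2*x*y + x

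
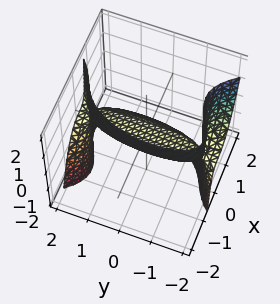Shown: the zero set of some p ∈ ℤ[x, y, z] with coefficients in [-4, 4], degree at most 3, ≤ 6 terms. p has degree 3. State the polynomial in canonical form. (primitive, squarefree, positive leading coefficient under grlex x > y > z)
(a) The degree is 3 — the shape is more complex than any degree-2 surface.
(b) From the axis intercepts and sections: every point of the y-axis in the box is on the surface; one z-axis crossing is at z = 0; it meets the x-axis at x = 0 (among the integer gridlines).
(c) Solving for integer coefficients yields p as stated.

3*x^3 + x*y*z - y^2*z + 3*z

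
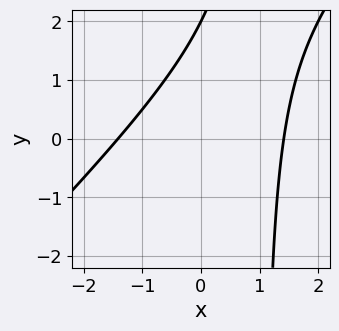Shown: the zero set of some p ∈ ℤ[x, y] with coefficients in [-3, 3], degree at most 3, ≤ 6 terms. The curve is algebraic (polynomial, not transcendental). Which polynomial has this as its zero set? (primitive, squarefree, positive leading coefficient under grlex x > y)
x^2 - x*y + y - 2

1. Degree: the shape is more complex than any degree-1 curve, so deg p = 2.
2. From the visible intercepts: one y-axis crossing is at y = 2.
3. Matching integer coefficients to the picture gives p.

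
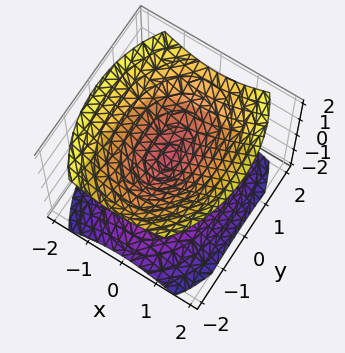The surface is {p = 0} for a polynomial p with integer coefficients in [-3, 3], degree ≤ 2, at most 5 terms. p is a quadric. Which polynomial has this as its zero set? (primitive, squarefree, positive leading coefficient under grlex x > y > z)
2*x^2 + y^2 - 2*z^2

(a) There are 2 components. Treating them together as one polynomial.
(b) deg p = 2. A double cone through the origin; a quadric.
(c) Symmetries: mirror symmetry y ↦ −y ⇒ only even powers of y; the z ↦ −z reflection is a symmetry, so z appears only in even powers; the x ↦ −x reflection is a symmetry, so x appears only in even powers.
(d) Reading off the gridlines: one y-axis crossing is at y = 0; it meets the z-axis at z = 0 (among the integer gridlines).
(e) Matching integer coefficients to the picture gives p.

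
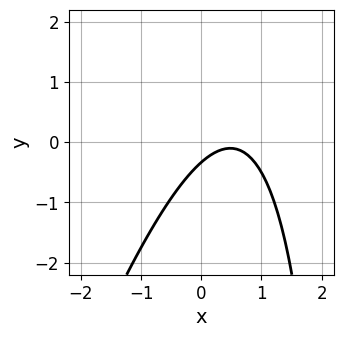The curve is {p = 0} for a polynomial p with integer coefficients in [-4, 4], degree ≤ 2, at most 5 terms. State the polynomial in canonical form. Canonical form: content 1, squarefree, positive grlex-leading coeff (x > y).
3*x^2 - x*y - 3*x + 3*y + 1

First, deg p = 2. A generic line meets the curve in up to 2 points.
Next, observable constraints: no x-intercept at any integer in the box.
Finally, putting this together gives p.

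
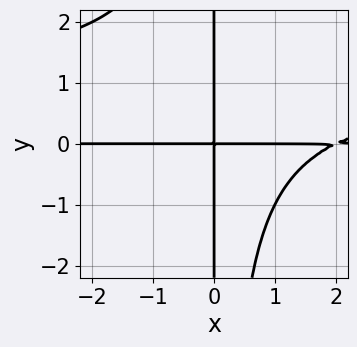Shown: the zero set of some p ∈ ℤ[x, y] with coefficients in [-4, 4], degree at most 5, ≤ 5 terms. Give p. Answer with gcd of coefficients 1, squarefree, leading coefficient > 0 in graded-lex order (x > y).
First, degree: a generic line meets the curve in up to 4 points, so deg p = 4.
Then, observable constraints: every point of the x-axis in the box is on the curve; the visible y-axis segment lies entirely on the curve.
Finally, solving for integer coefficients yields p as stated.

x^2*y^2 - x^2*y + 2*x*y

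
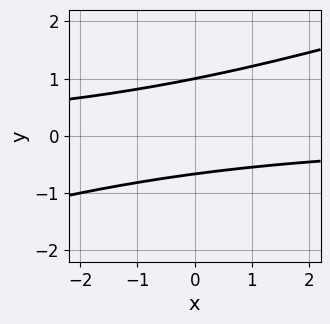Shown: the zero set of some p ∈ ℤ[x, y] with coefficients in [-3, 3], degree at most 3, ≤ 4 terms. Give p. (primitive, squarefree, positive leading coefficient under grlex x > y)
x*y - 3*y^2 + y + 2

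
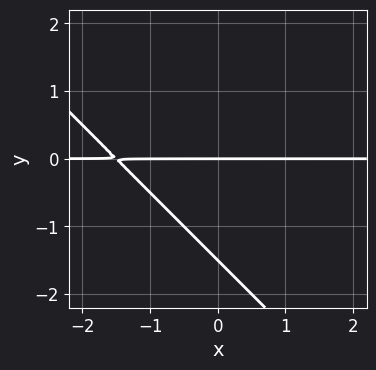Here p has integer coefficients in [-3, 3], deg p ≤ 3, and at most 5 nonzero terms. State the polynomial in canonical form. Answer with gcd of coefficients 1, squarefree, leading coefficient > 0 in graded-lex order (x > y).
2*x*y + 2*y^2 + 3*y

1. Degree: a generic line meets the curve in up to 2 points, so deg p = 2.
2. From the axis intercepts and sections: it crosses the y-axis at the gridline y = 0; every point of the x-axis in the box is on the curve.
3. Fitting integer coefficients to these (and the overall shape) gives p.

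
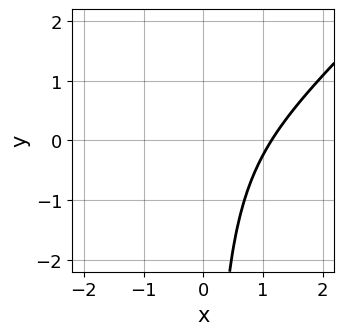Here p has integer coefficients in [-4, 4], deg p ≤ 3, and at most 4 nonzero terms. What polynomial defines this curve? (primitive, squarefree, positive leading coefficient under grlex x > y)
1. The degree is 3 — the shape is more complex than any degree-2 curve.
2. From the axis intercepts and sections: the curve avoids every integer y-axis point in the box.
3. These observations pin down the coefficients.

2*x^3 - 2*x^2*y - 2*x*y - 3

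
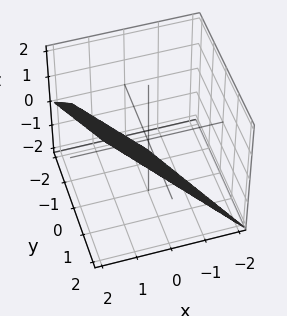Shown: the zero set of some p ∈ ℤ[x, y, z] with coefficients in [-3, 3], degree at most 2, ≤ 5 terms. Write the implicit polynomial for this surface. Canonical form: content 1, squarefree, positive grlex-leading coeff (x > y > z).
First, the degree is 1 — every cross-section is a straight line — this is a plane.
Then, observable constraints: one z-axis crossing is at z = -1; one y-axis crossing is at y = 1.
Finally, solving for integer coefficients yields p as stated.

3*x + 2*y - 2*z - 2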